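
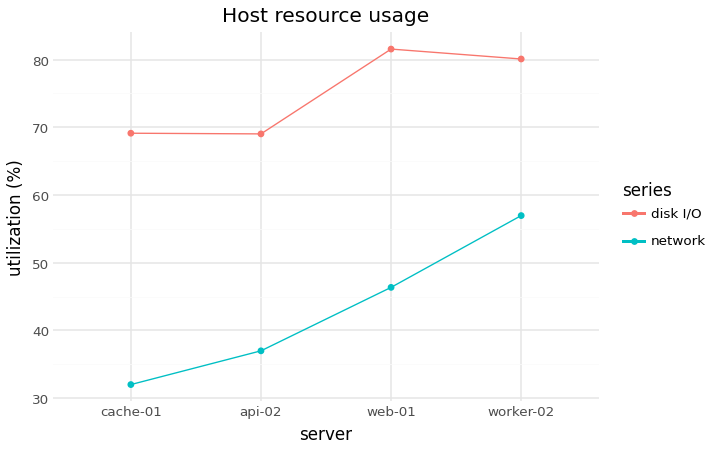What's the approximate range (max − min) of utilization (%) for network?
≈ 25

Max worker-02 ≈ 55, min cache-01 ≈ 30; range ≈ 25.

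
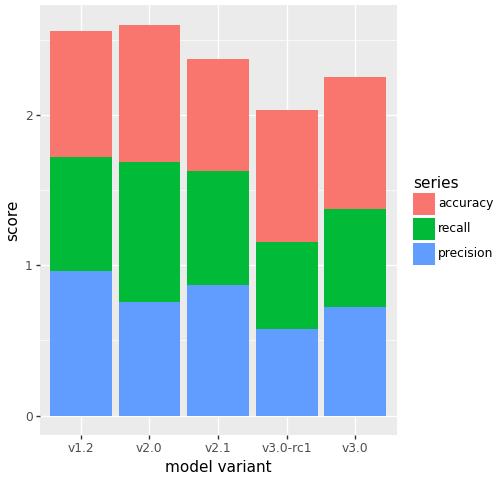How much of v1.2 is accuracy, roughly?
≈ 1.0

accuracy top ≈ 2.5, bottom ≈ 1.5; segment ≈ 1.0.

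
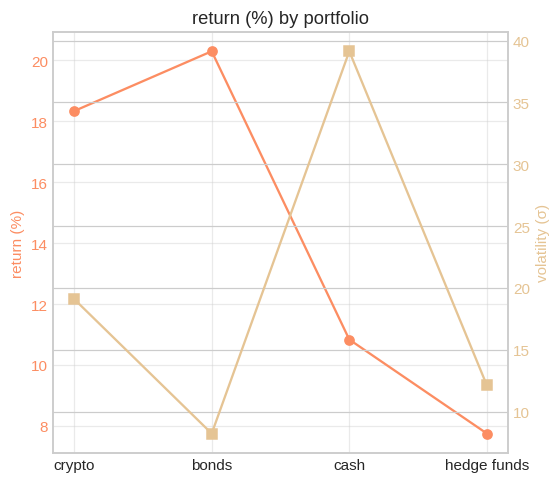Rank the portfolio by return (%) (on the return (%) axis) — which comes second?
crypto

Top 3 (on the return (%) axis): bonds ≈ 20, crypto ≈ 18, cash ≈ 10.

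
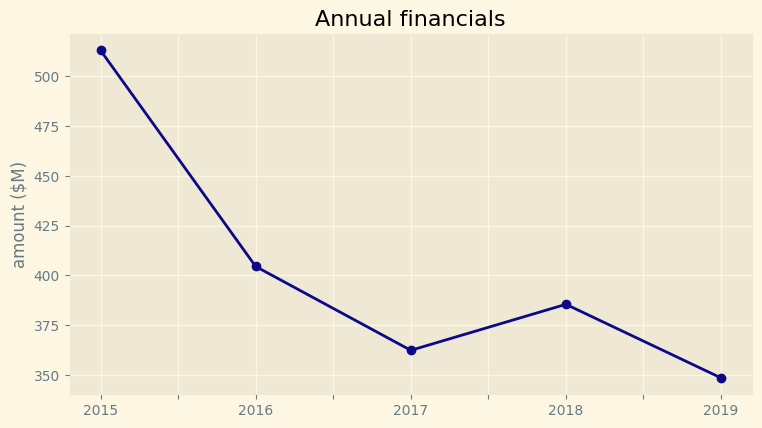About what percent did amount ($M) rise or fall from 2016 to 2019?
≈ -15%

2016 ≈ 400, 2019 ≈ 340; (340 − 400) / 400 ≈ -15%.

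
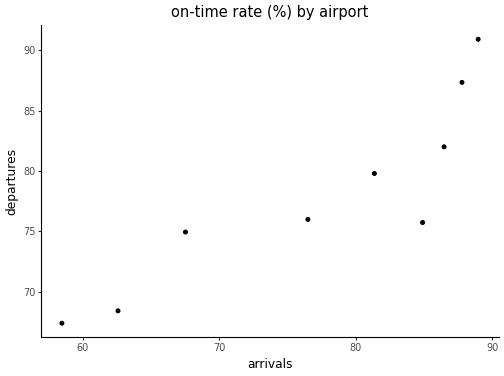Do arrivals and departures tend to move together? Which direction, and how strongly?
Points are positively correlated; strong (|r| ≈ 0.9).

positive, strong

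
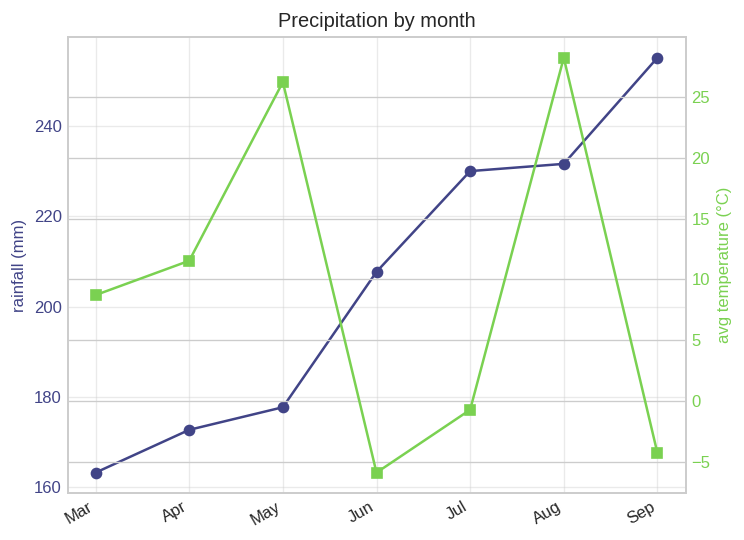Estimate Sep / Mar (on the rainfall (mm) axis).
≈ 1.62×

Sep ≈ 260, Mar ≈ 160; 260/160 ≈ 1.62.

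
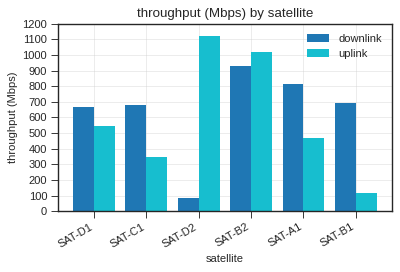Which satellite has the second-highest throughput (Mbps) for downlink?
Top 3 for downlink: SAT-B2 ≈ 900, SAT-A1 ≈ 800, SAT-B1 ≈ 700.

SAT-A1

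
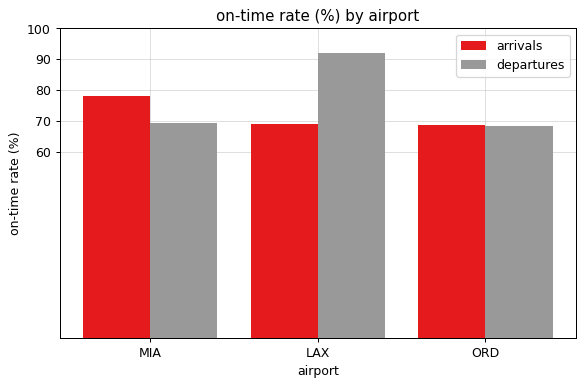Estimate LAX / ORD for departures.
LAX ≈ 90, ORD ≈ 70; 90/70 ≈ 1.29.

≈ 1.29×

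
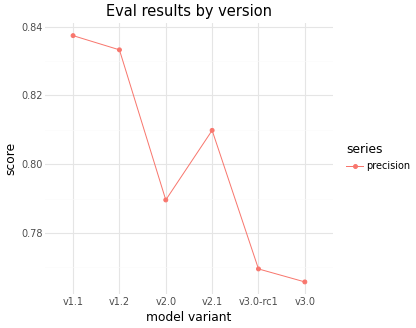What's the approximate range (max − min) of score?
Max v1.1 ≈ 0.84, min v3.0 ≈ 0.77; range ≈ 0.07.

≈ 0.07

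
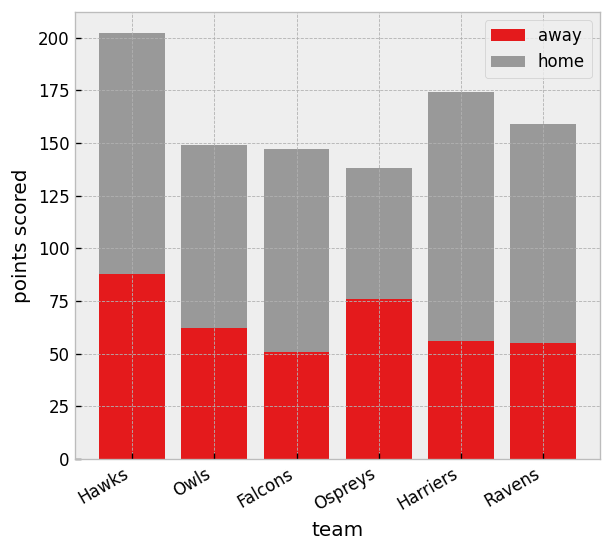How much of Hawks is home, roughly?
≈ 120

home top ≈ 200, bottom ≈ 80; segment ≈ 120.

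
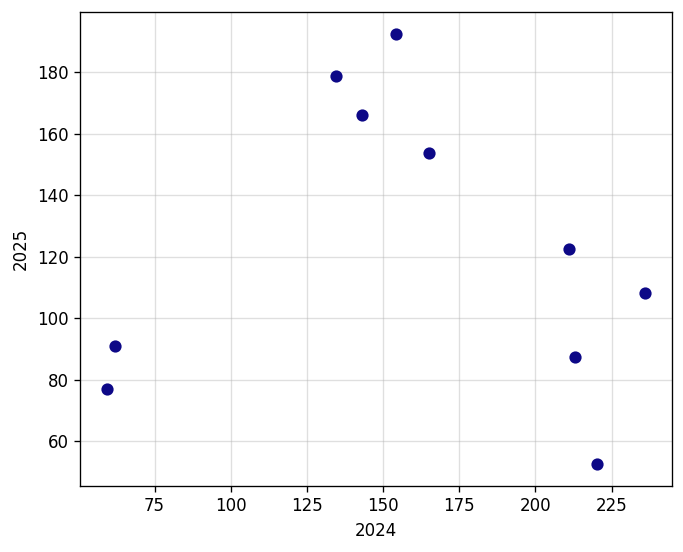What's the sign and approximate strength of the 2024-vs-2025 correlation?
Points are roughly uncorrelated; weak (|r| ≈ 0.1).

no clear correlation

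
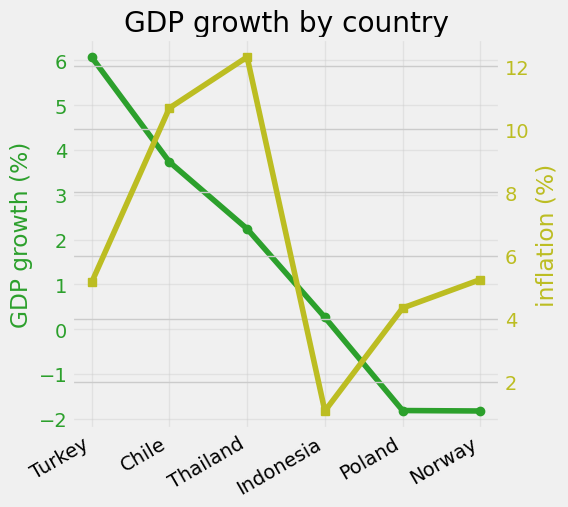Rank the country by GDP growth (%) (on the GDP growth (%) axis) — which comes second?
Top 3 (on the GDP growth (%) axis): Turkey ≈ 6, Chile ≈ 4, Thailand ≈ 2.

Chile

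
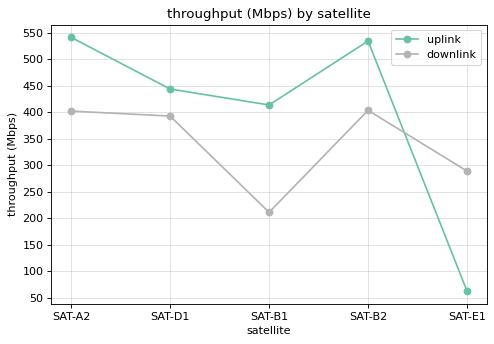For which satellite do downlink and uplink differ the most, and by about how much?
SAT-E1, ≈ 250 Mbps

SAT-E1: downlink ≈ 300, uplink ≈ 50 → gap ≈ 250. Next-largest (SAT-B1) is only ≈ 200.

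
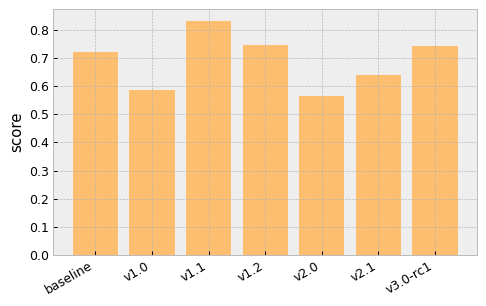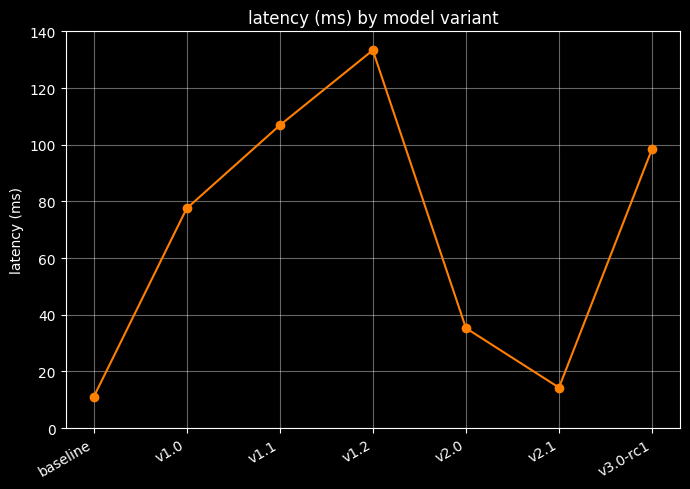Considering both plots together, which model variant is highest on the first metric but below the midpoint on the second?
baseline

Chart 2 median latency (ms) ≈ 80; below-median model variants: baseline, v2.0, v2.1. Among those, baseline has the highest score (≈ 0.7).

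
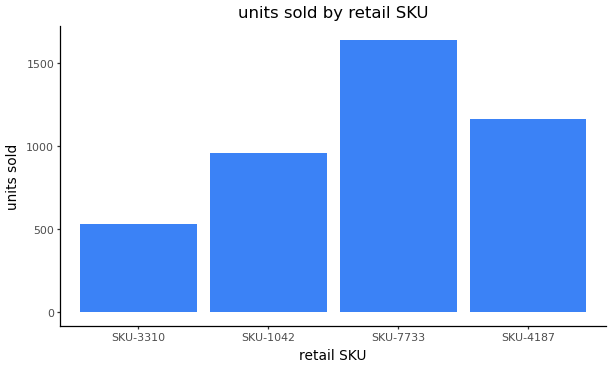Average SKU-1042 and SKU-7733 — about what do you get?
(1000 + 1600) / 2 ≈ 1300.

≈ 1300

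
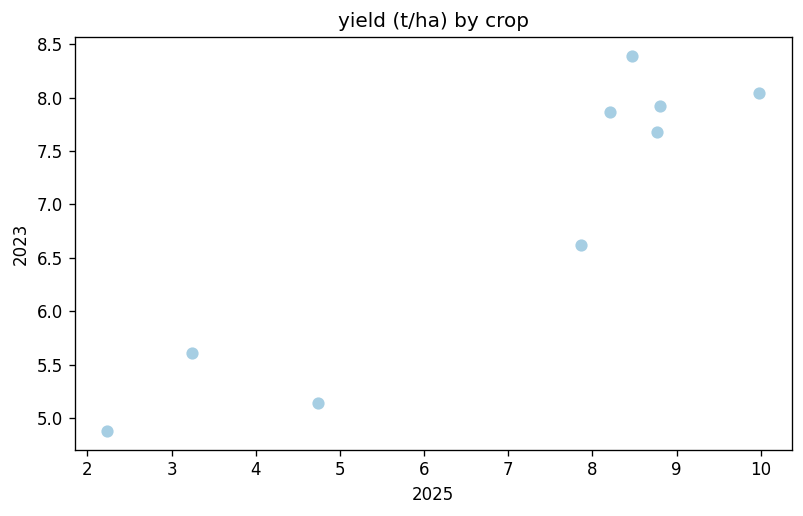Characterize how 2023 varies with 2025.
positive, strong

Points are positively correlated; strong (|r| ≈ 0.9).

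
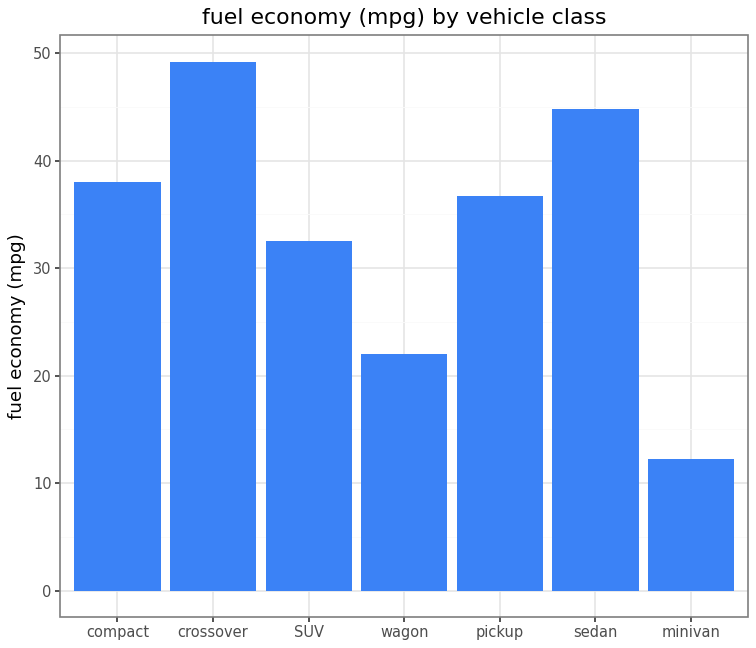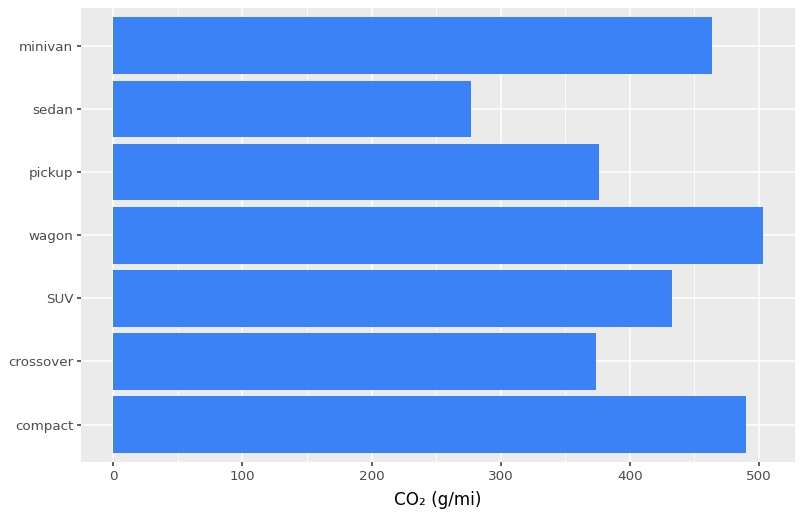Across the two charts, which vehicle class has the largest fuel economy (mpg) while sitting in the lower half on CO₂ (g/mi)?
crossover

Chart 2 median CO₂ (g/mi) ≈ 450; below-median vehicle classes: crossover, pickup, sedan. Among those, crossover has the highest fuel economy (mpg) (≈ 50).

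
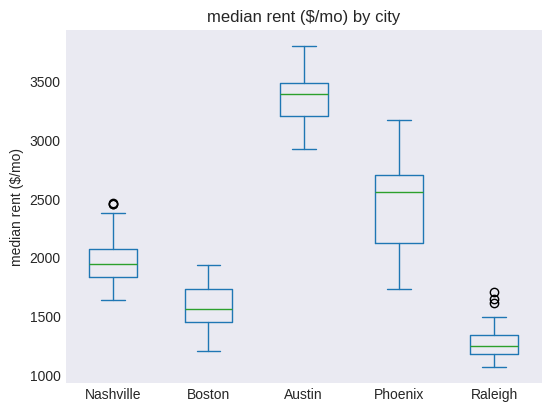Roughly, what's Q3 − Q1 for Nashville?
≈ 200

Q3 ≈ 2000, Q1 ≈ 1800; IQR ≈ 200.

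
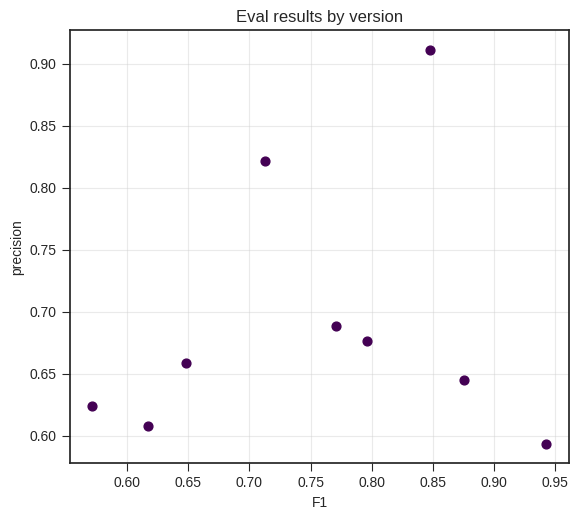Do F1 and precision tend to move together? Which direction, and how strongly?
Points are roughly uncorrelated; weak (|r| ≈ 0.2).

no clear correlation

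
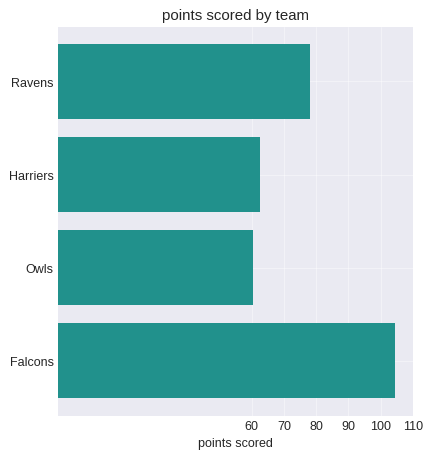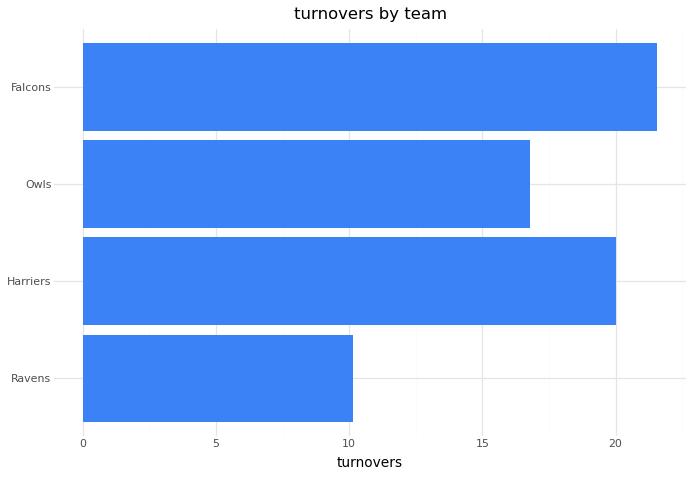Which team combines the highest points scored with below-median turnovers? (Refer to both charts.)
Ravens

Chart 2 median turnovers ≈ 18; below-median teams: Ravens, Owls. Among those, Ravens has the highest points scored (≈ 80).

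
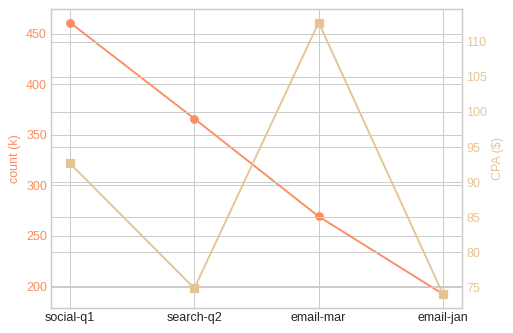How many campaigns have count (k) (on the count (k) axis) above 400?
1

Above 400: social-q1.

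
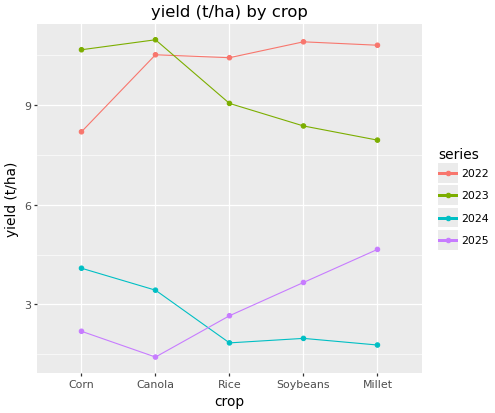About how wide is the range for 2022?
≈ 3

Max Soybeans ≈ 11, min Corn ≈ 8; range ≈ 3.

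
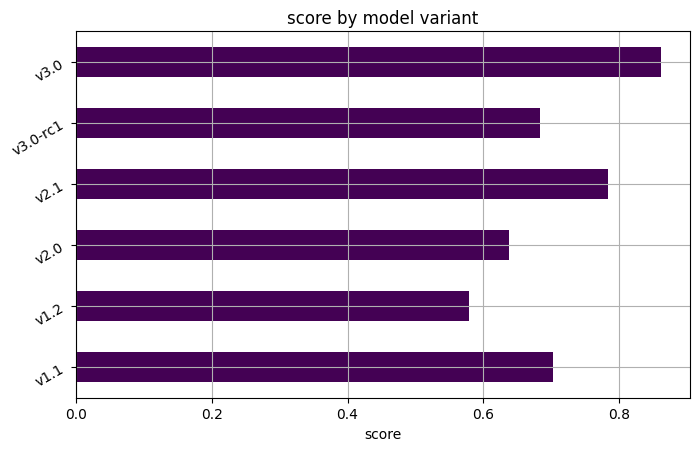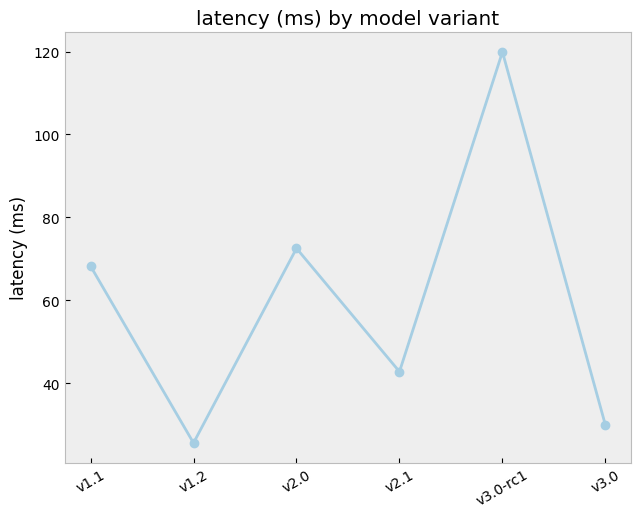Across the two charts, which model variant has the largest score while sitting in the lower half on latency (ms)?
Chart 2 median latency (ms) ≈ 60; below-median model variants: v1.2, v2.1, v3.0. Among those, v3.0 has the highest score (≈ 0.9).

v3.0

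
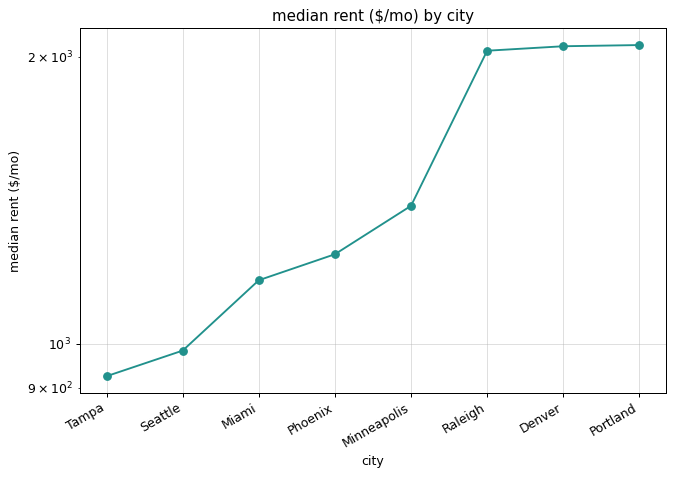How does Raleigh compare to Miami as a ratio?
Raleigh ≈ 2000, Miami ≈ 1200; 2000/1200 ≈ 1.67.

≈ 1.67×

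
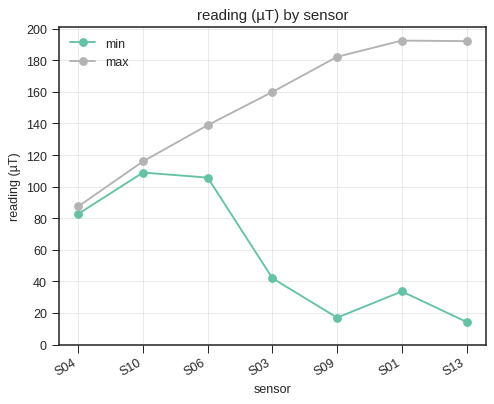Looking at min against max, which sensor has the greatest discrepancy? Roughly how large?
S13, ≈ 180 µT

S13: min ≈ 20, max ≈ 200 → gap ≈ 180. Next-largest (S09) is only ≈ 160.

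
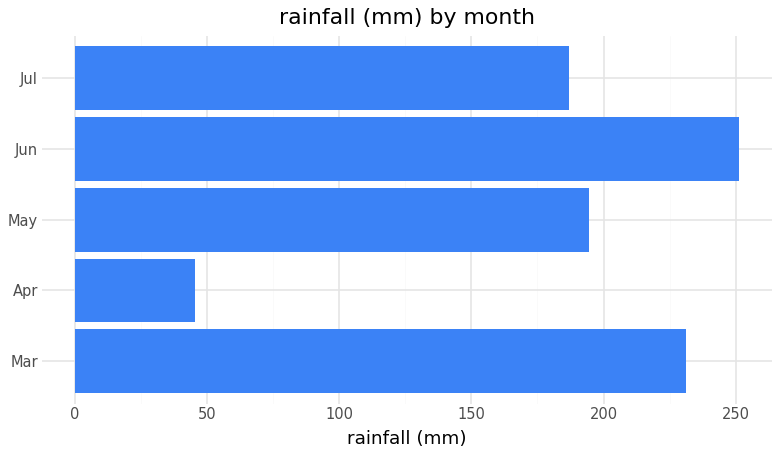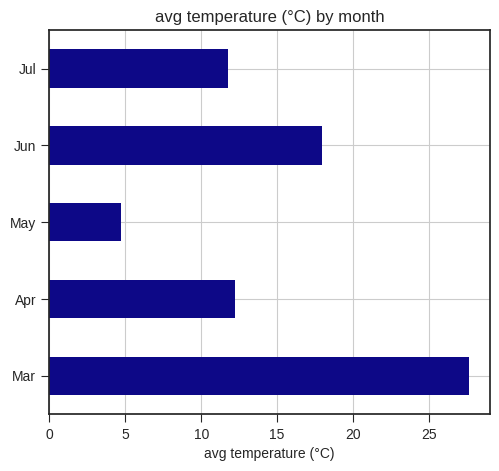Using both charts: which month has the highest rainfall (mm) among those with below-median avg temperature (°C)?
May

Chart 2 median avg temperature (°C) ≈ 10; below-median months: May, Jul. Among those, May has the highest rainfall (mm) (≈ 200).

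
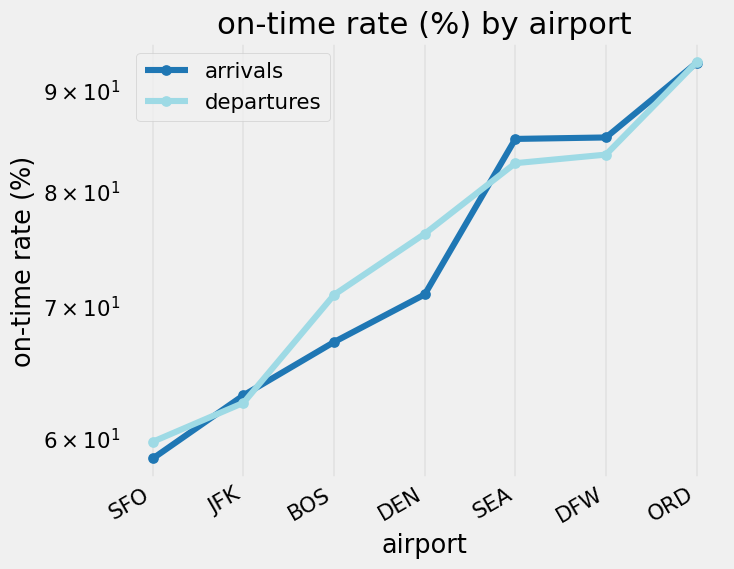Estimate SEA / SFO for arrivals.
≈ 1.42×

SEA ≈ 85, SFO ≈ 60; 85/60 ≈ 1.42.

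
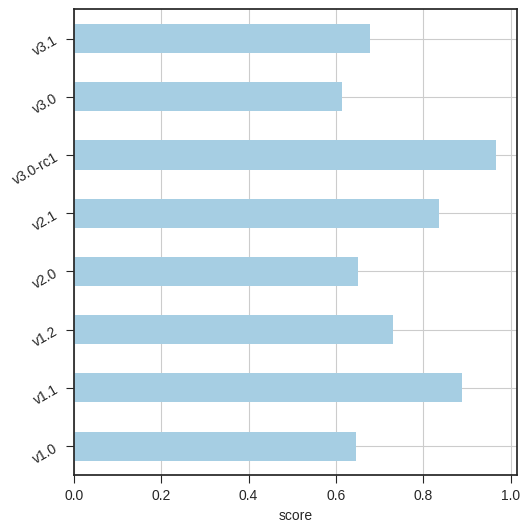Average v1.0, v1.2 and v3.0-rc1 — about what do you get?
(0.6 + 0.7 + 1.0) / 3 ≈ 0.77.

≈ 0.77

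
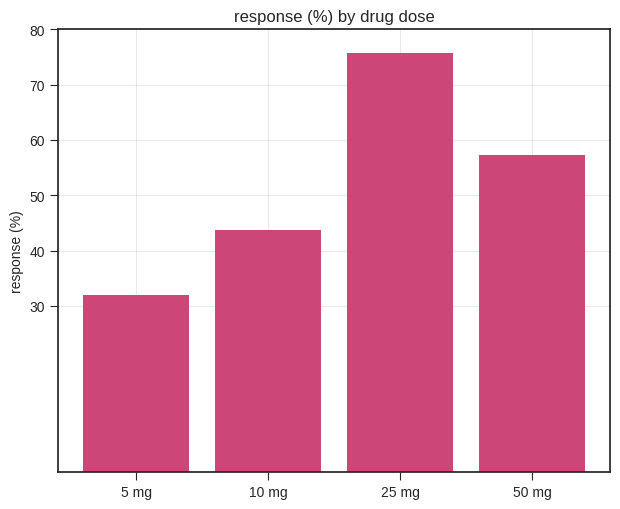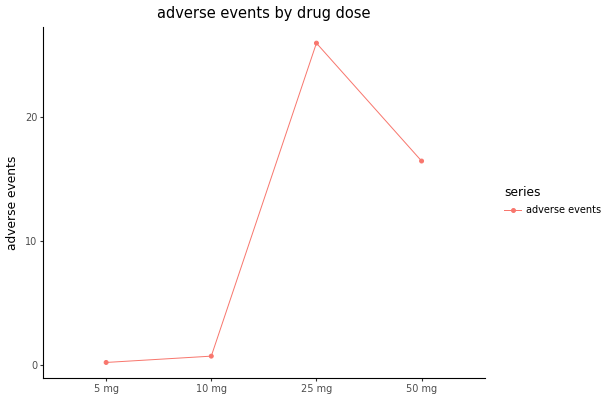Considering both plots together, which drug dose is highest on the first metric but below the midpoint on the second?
10 mg

Chart 2 median adverse events ≈ 10; below-median drug doses: 5 mg, 10 mg. Among those, 10 mg has the highest response (%) (≈ 40).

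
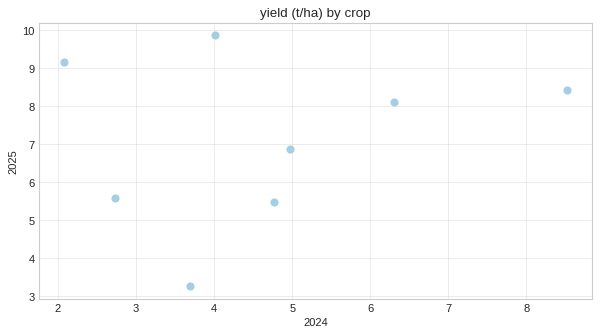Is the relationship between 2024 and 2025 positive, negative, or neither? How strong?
no clear correlation

Points are roughly uncorrelated; weak (|r| ≈ 0.2).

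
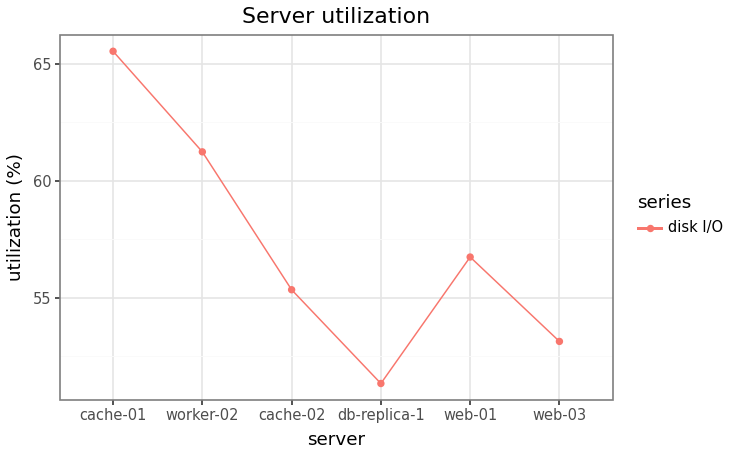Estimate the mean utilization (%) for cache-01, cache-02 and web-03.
≈ 59

(66 + 56 + 54) / 3 ≈ 59.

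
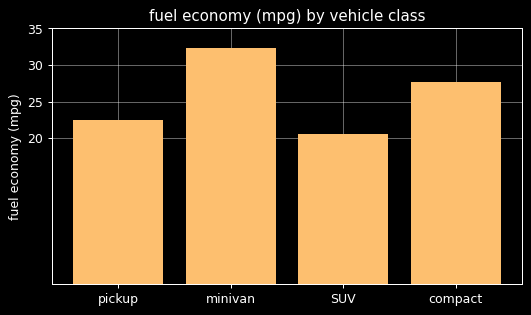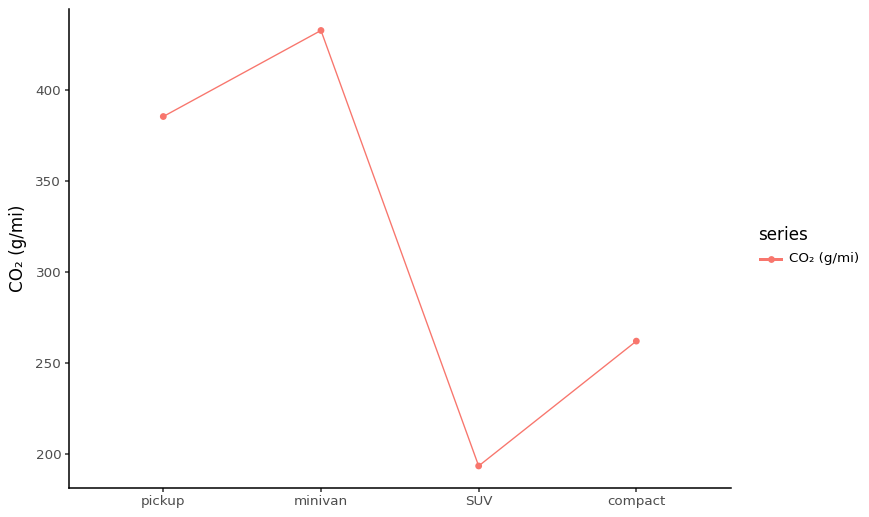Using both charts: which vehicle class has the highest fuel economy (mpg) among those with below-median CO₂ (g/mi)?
Chart 2 median CO₂ (g/mi) ≈ 300; below-median vehicle classes: SUV, compact. Among those, compact has the highest fuel economy (mpg) (≈ 30).

compact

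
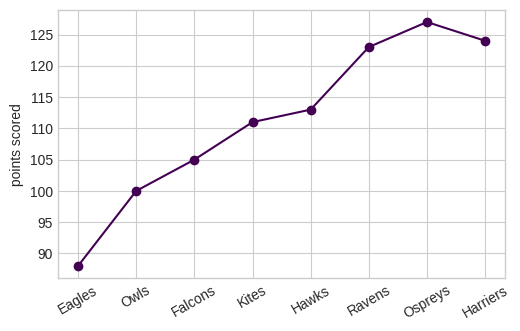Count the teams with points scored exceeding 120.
Above 120: Ravens, Ospreys, Harriers.

3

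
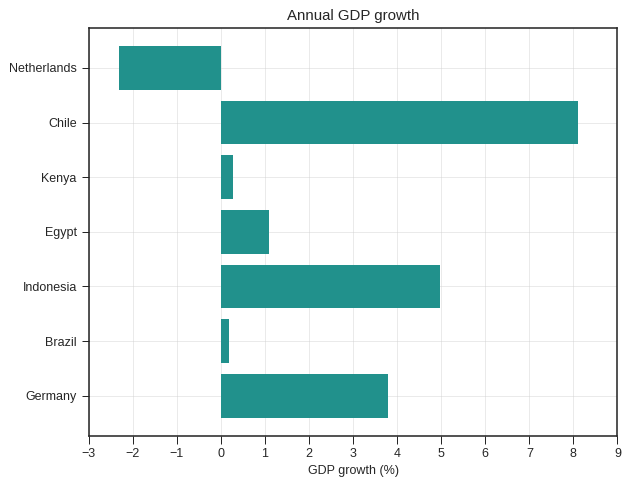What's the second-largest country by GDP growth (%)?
Top 3: Chile ≈ 8, Indonesia ≈ 5, Germany ≈ 4.

Indonesia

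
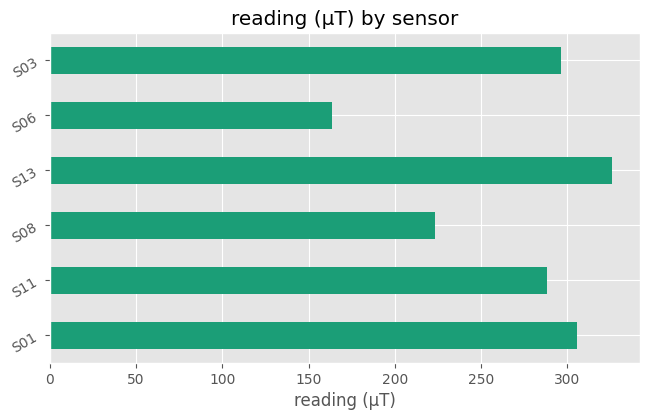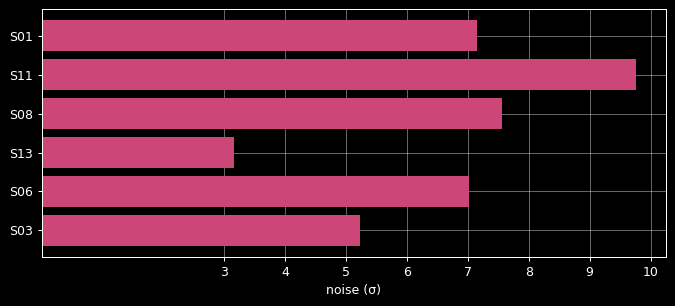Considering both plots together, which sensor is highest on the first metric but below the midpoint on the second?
S13

Chart 2 median noise (σ) ≈ 7; below-median sensors: S13, S06, S03. Among those, S13 has the highest reading (µT) (≈ 350).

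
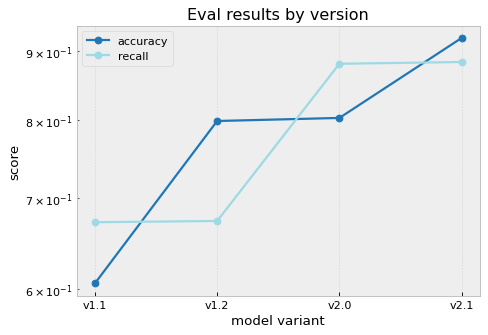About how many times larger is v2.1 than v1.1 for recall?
≈ 1.38×

v2.1 ≈ 0.90, v1.1 ≈ 0.65; 0.90/0.65 ≈ 1.38.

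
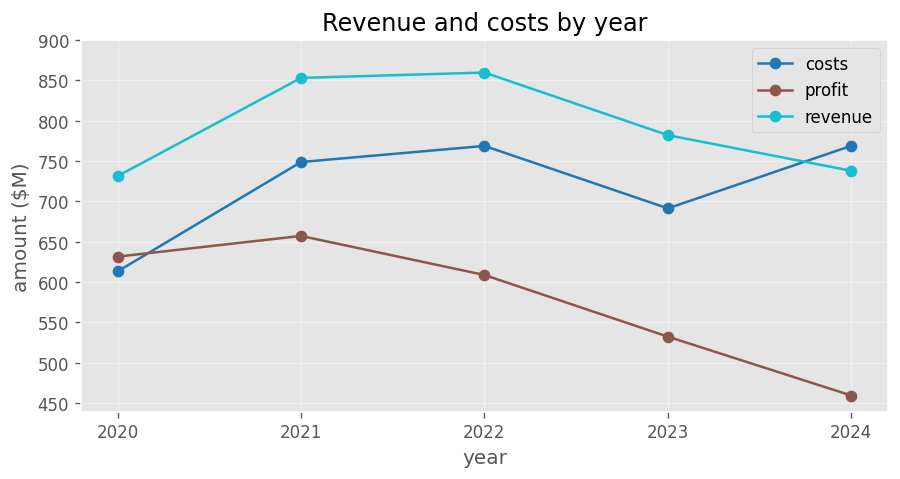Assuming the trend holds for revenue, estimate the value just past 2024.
Last three: 850, 800, 750 → slope ≈ -50/step → next ≈ 700.

≈ 700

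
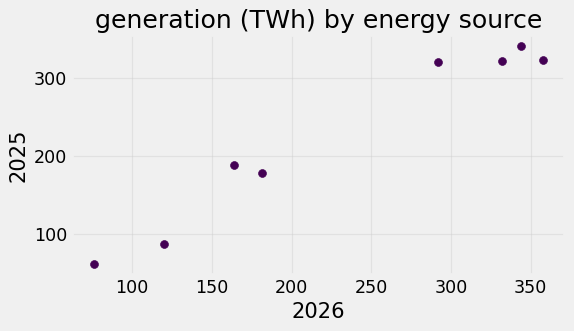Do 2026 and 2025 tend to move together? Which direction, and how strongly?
Points are positively correlated; strong (|r| ≈ 1.0).

positive, strong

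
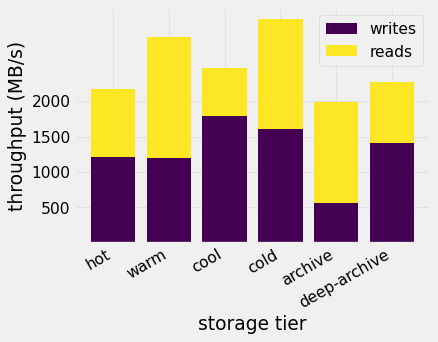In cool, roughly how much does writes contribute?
≈ 2000

writes top ≈ 2000, bottom ≈ 0; segment ≈ 2000.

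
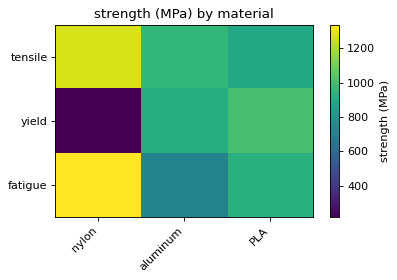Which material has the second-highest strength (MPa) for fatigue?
Top 3 for fatigue: nylon ≈ 1300, PLA ≈ 900, aluminum ≈ 700.

PLA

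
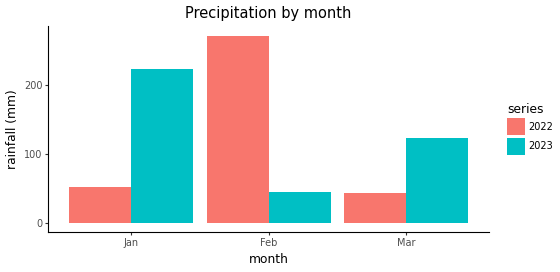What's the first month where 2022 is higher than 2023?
Jan: 2022 ≈ 50 vs 2023 ≈ 225 (not yet); Feb: 2022 ≈ 275 vs 2023 ≈ 50 (first crossover).

Feb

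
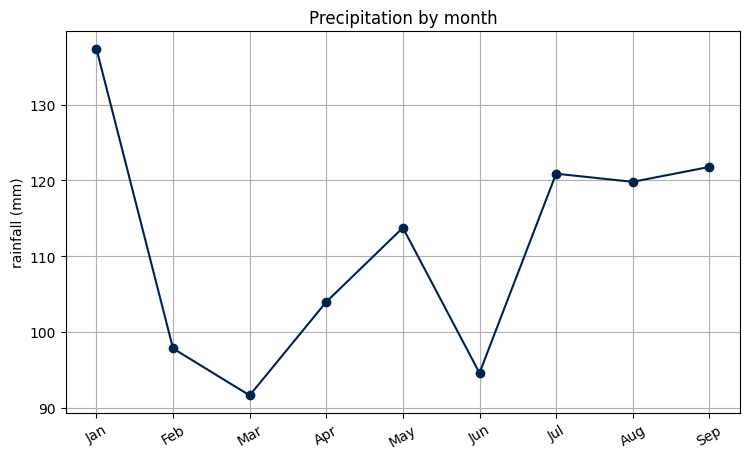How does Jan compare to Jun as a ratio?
≈ 1.42×

Jan ≈ 135, Jun ≈ 95; 135/95 ≈ 1.42.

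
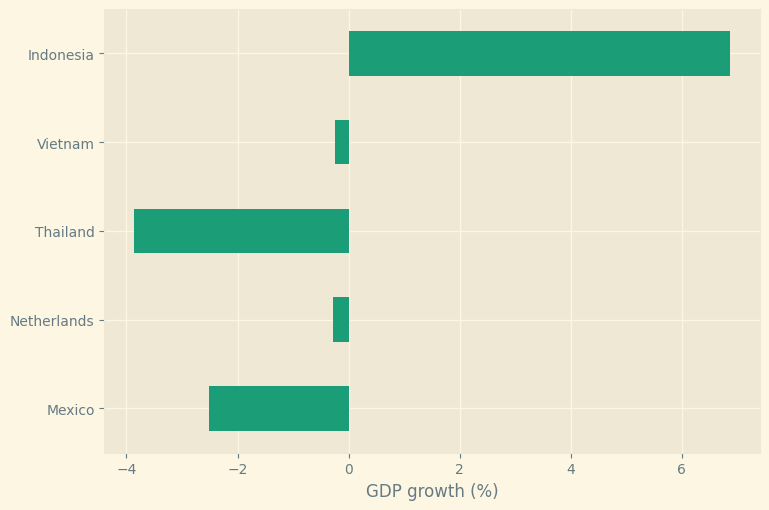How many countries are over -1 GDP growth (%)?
3

Above -1: Netherlands, Vietnam, Indonesia.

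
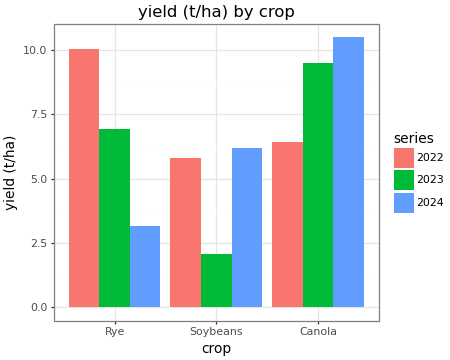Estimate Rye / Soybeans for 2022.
≈ 1.67×

Rye ≈ 10, Soybeans ≈ 6; 10/6 ≈ 1.67.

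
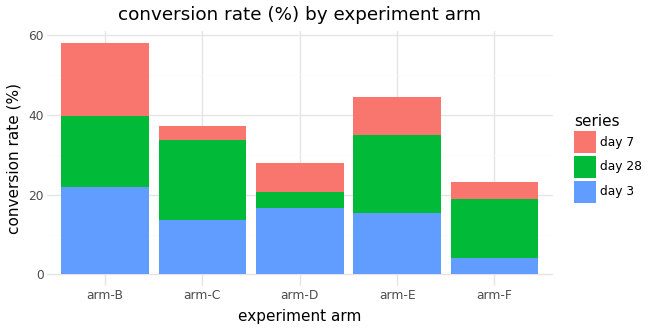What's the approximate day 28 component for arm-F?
day 28 top ≈ 20, bottom ≈ 5; segment ≈ 15.

≈ 15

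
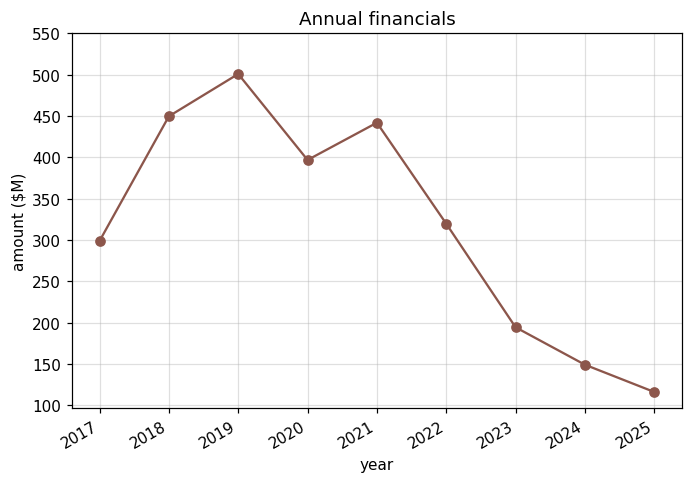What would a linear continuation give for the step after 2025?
≈ 50

Last three: 200, 150, 100 → slope ≈ -50/step → next ≈ 50.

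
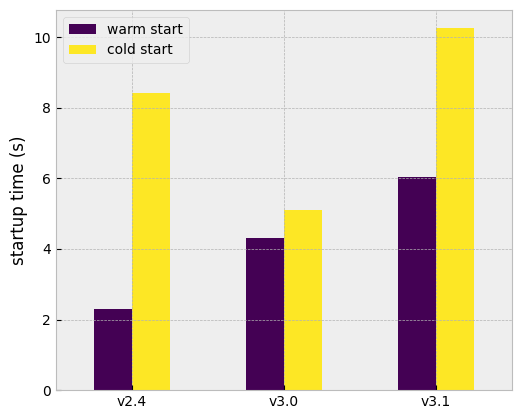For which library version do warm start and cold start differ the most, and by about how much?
v2.4, ≈ 6 s

v2.4: warm start ≈ 2, cold start ≈ 8 → gap ≈ 6. Next-largest (v3.1) is only ≈ 4.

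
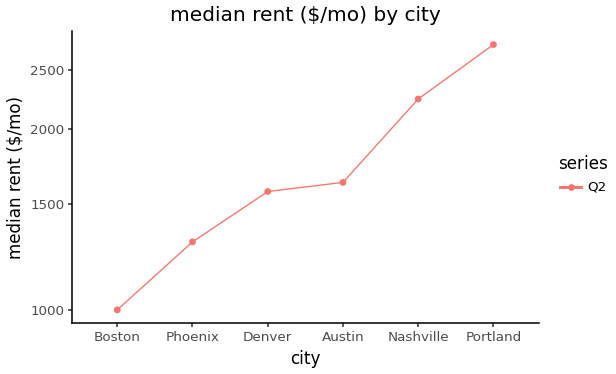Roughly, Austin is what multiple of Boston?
Austin ≈ 1600, Boston ≈ 1000; 1600/1000 ≈ 1.6.

≈ 1.6×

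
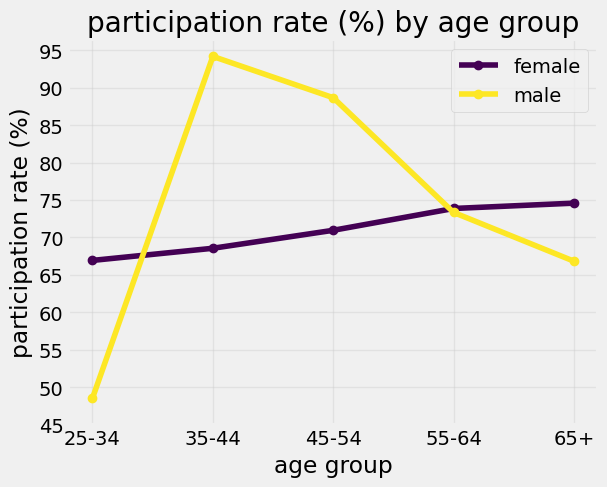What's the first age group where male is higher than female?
25-34: male ≈ 50 vs female ≈ 65 (not yet); 35-44: male ≈ 95 vs female ≈ 70 (first crossover).

35-44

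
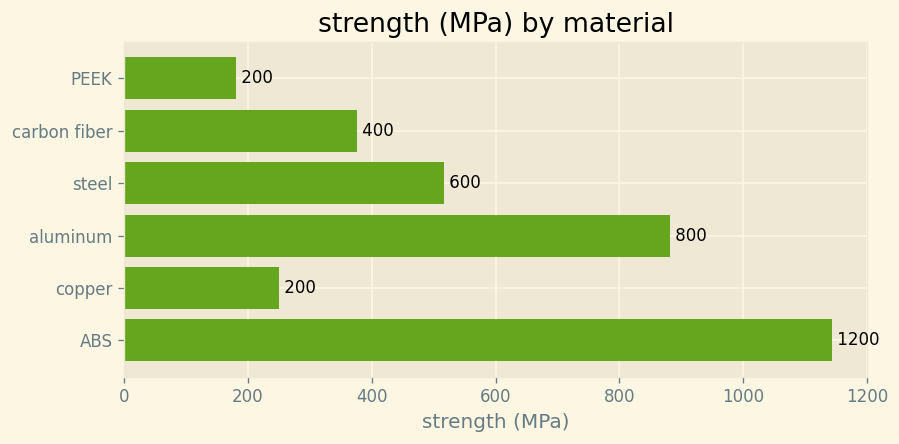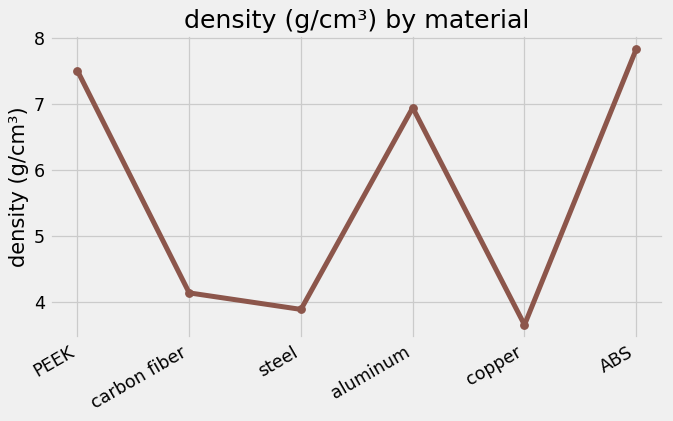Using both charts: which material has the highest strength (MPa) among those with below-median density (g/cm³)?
steel

Chart 2 median density (g/cm³) ≈ 6; below-median materials: carbon fiber, steel, copper. Among those, steel has the highest strength (MPa) (≈ 600).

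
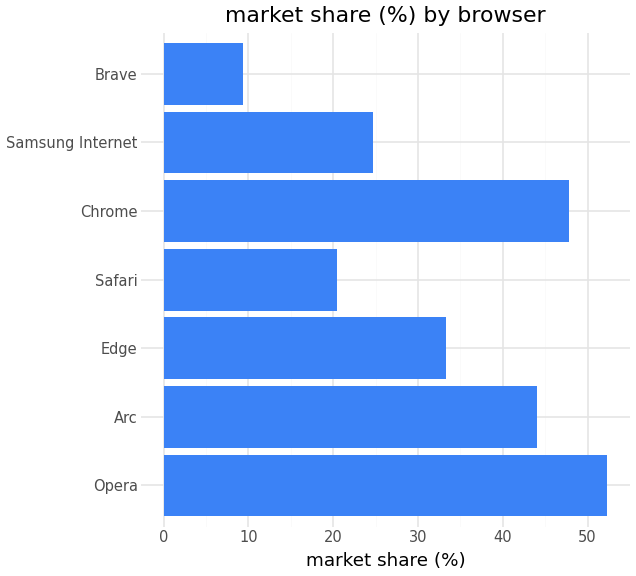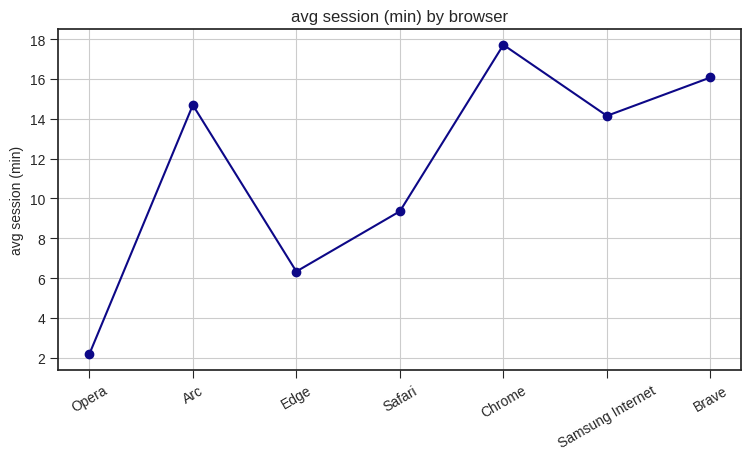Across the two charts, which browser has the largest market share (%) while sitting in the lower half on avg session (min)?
Opera

Chart 2 median avg session (min) ≈ 14; below-median browsers: Opera, Edge, Safari. Among those, Opera has the highest market share (%) (≈ 50).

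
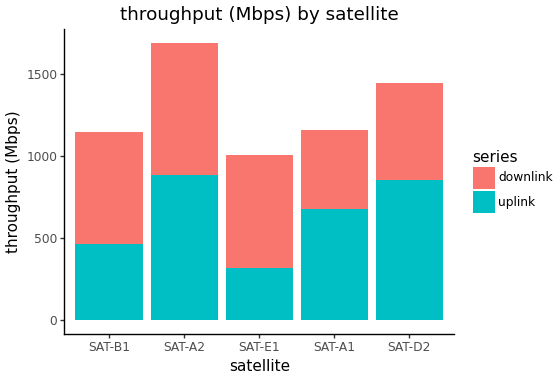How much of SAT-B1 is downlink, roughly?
downlink top ≈ 1200, bottom ≈ 400; segment ≈ 800.

≈ 800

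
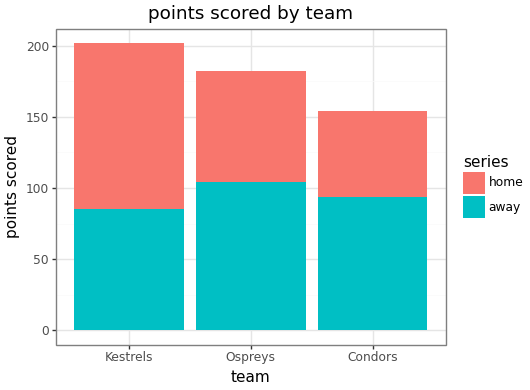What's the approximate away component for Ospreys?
≈ 100

away top ≈ 100, bottom ≈ 0; segment ≈ 100.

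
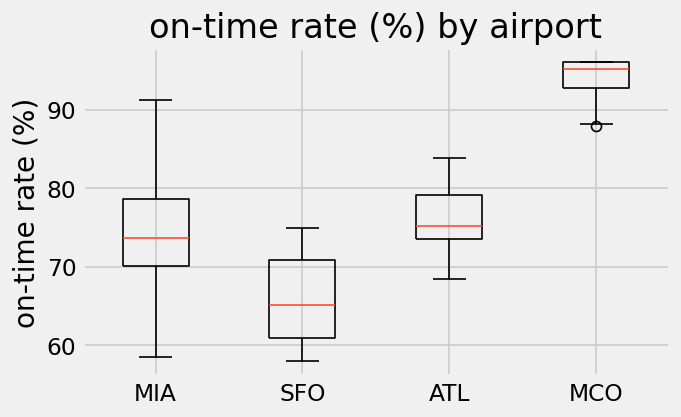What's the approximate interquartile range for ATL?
Q3 ≈ 80, Q1 ≈ 75; IQR ≈ 5.

≈ 5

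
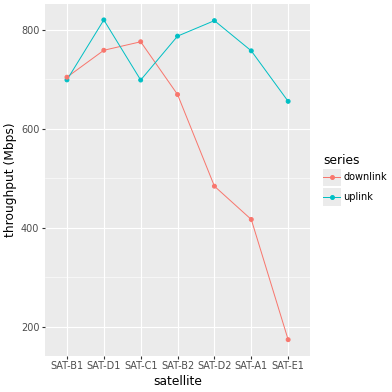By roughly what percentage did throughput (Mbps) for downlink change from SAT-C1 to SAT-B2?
SAT-C1 ≈ 800, SAT-B2 ≈ 700; (700 − 800) / 800 ≈ -12.5%.

≈ -12.5%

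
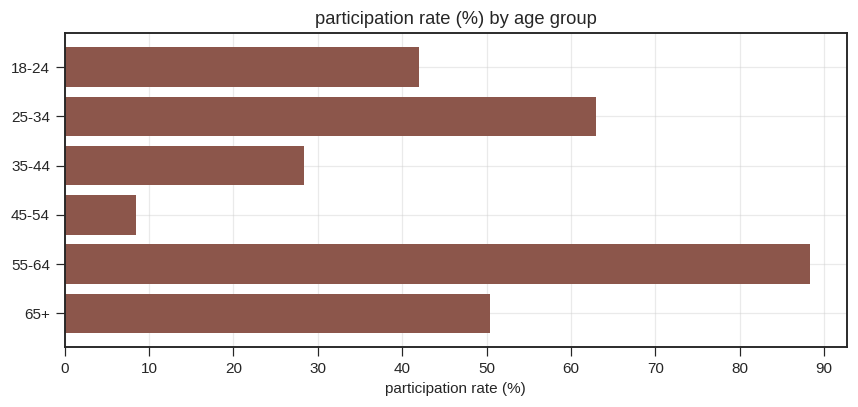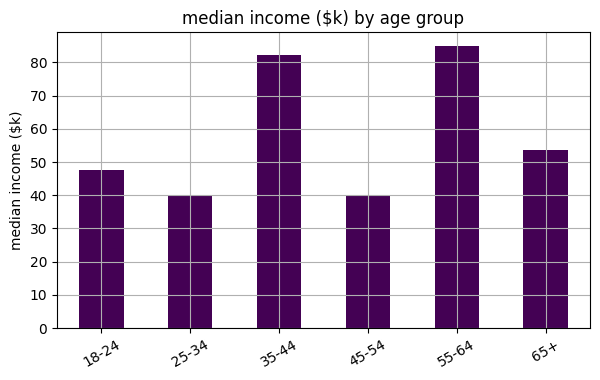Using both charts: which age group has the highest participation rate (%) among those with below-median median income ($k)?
Chart 2 median median income ($k) ≈ 50; below-median age groups: 18-24, 25-34, 45-54. Among those, 25-34 has the highest participation rate (%) (≈ 60).

25-34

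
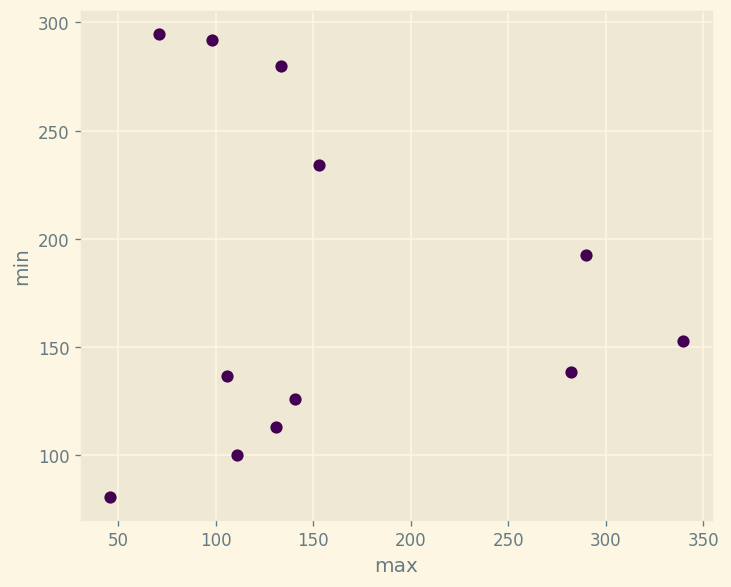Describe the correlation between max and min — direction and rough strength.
no clear correlation

Points are roughly uncorrelated; weak (|r| ≈ 0.1).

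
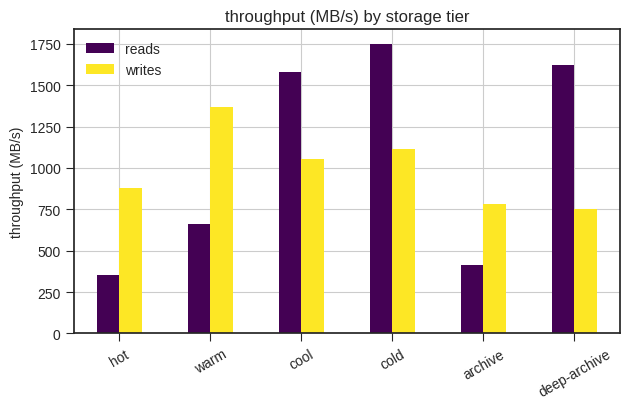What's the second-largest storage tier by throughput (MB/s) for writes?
Top 3 for writes: warm ≈ 1400, cold ≈ 1200, cool ≈ 1000.

cold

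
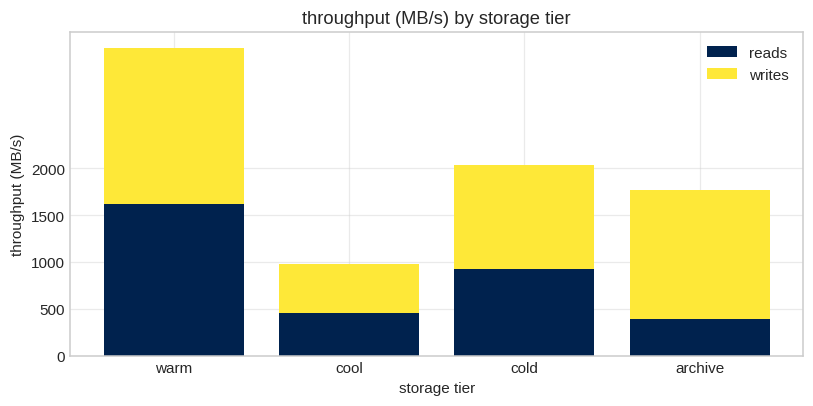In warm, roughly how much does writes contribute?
≈ 2000

writes top ≈ 3500, bottom ≈ 1500; segment ≈ 2000.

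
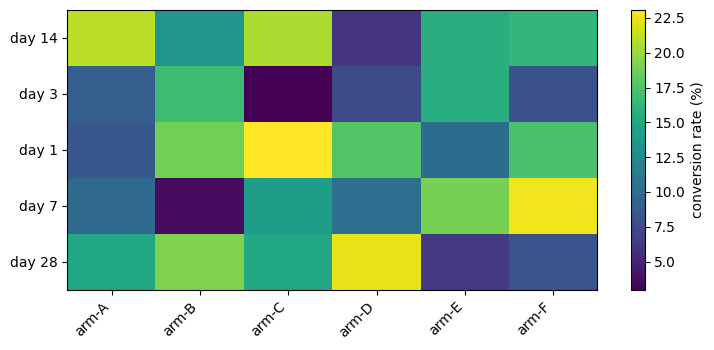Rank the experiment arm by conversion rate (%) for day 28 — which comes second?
Top 3 for day 28: arm-D ≈ 22, arm-B ≈ 20, arm-A ≈ 14.

arm-B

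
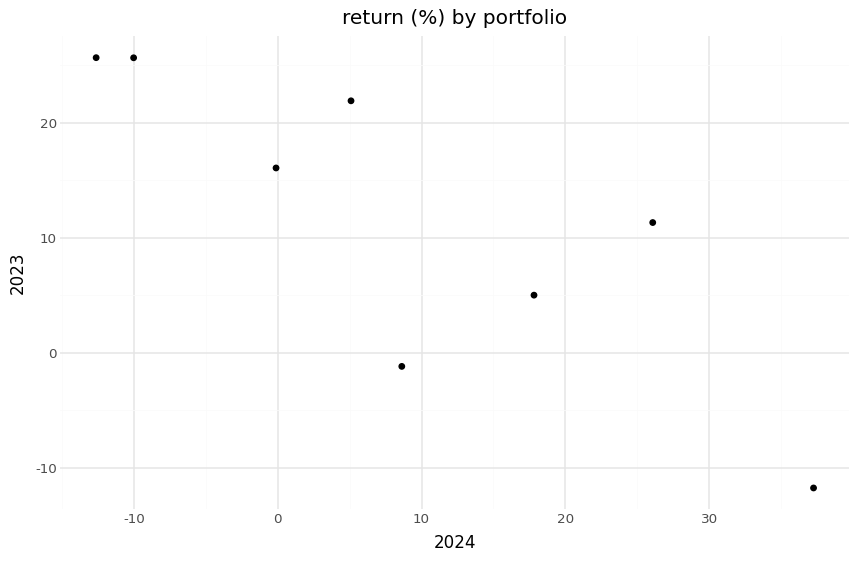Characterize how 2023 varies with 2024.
Points are negatively correlated; strong (|r| ≈ 0.8).

negative, strong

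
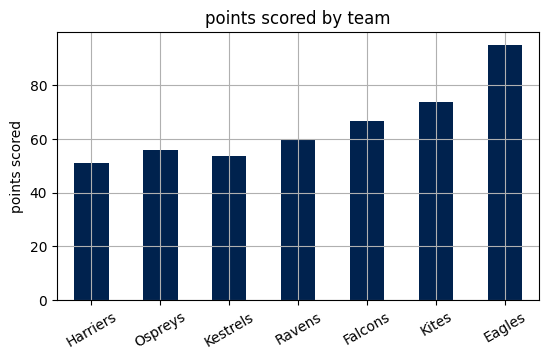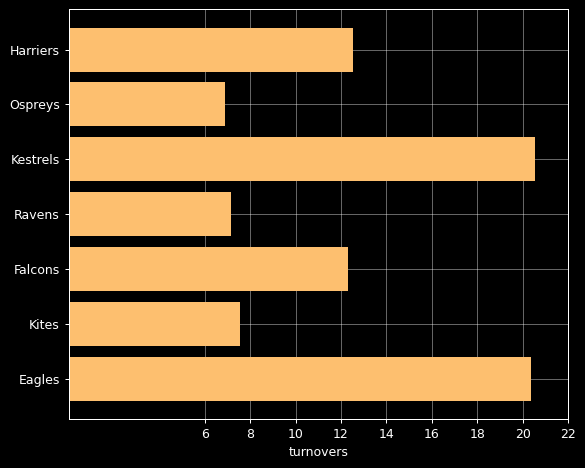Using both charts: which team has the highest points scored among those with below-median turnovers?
Kites

Chart 2 median turnovers ≈ 12; below-median teams: Ospreys, Ravens, Kites. Among those, Kites has the highest points scored (≈ 70).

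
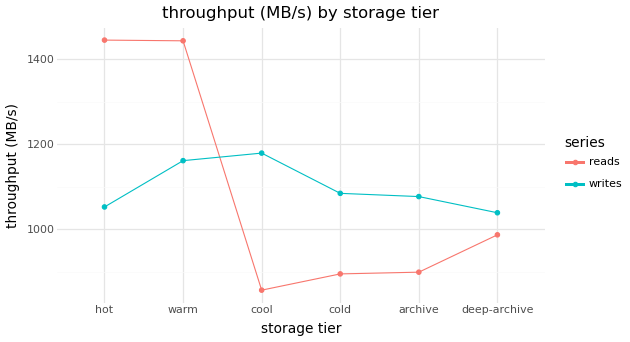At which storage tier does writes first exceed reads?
cool

warm: writes ≈ 1150 vs reads ≈ 1450 (not yet); cool: writes ≈ 1200 vs reads ≈ 850 (first crossover).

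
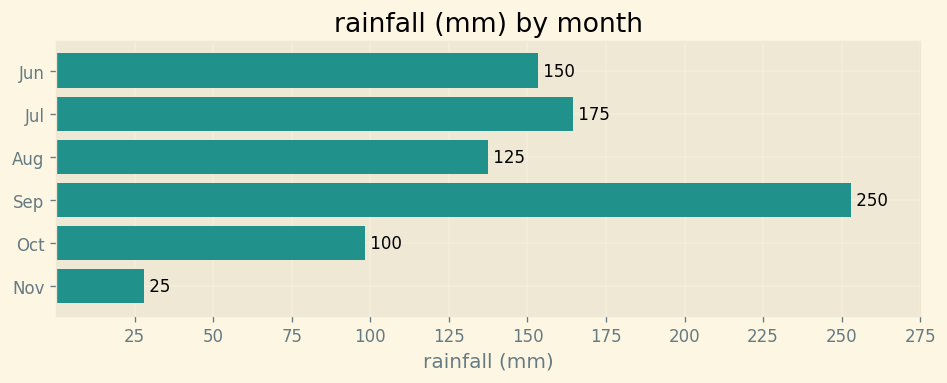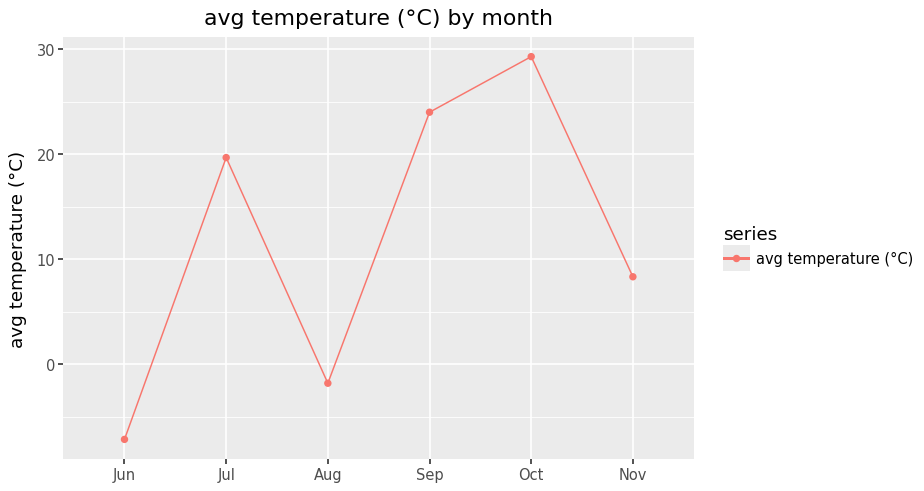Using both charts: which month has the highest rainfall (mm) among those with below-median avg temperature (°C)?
Jun

Chart 2 median avg temperature (°C) ≈ 15; below-median months: Jun, Aug, Nov. Among those, Jun has the highest rainfall (mm) (≈ 150).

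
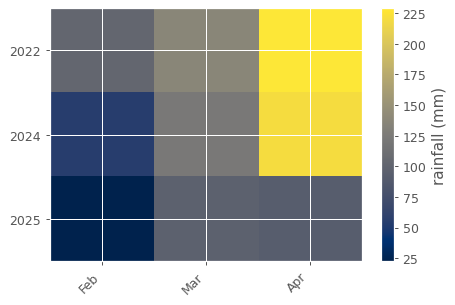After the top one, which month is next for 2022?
Mar

Top 3 for 2022: Apr ≈ 220, Mar ≈ 140, Feb ≈ 100.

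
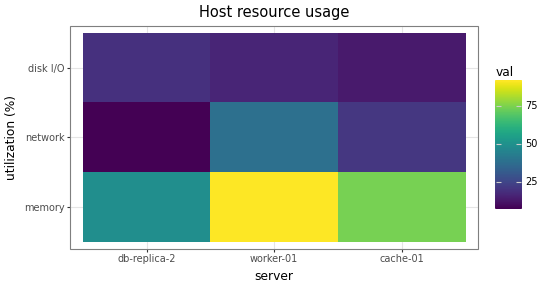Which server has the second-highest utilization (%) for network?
cache-01

Top 3 for network: worker-01 ≈ 40, cache-01 ≈ 20, db-replica-2 ≈ 10.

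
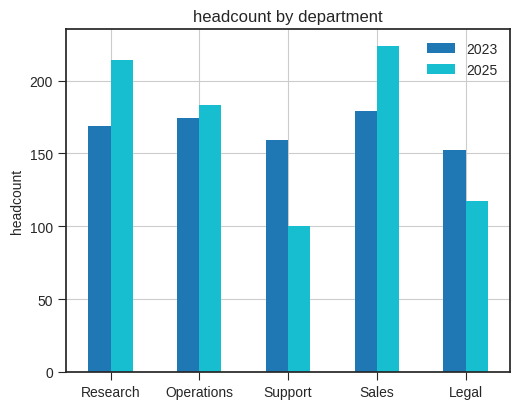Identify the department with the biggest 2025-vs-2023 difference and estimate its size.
Support: 2025 ≈ 100, 2023 ≈ 160 → gap ≈ 60. Next-largest (Sales) is only ≈ 40.

Support, ≈ 60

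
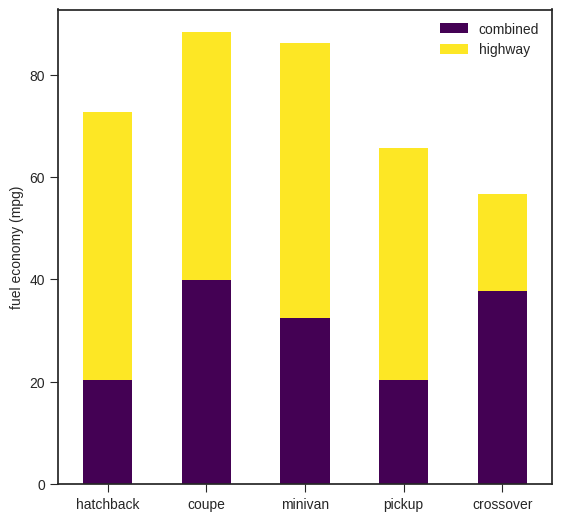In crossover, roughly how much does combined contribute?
≈ 40

combined top ≈ 40, bottom ≈ 0; segment ≈ 40.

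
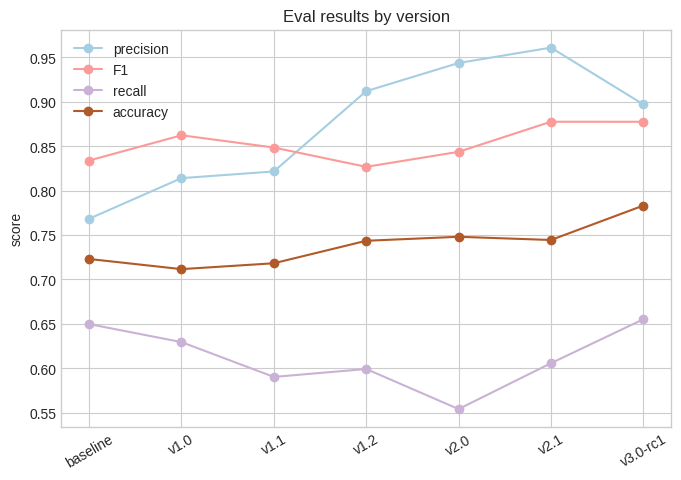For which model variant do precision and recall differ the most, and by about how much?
v2.0: precision ≈ 0.95, recall ≈ 0.55 → gap ≈ 0.40. Next-largest (v2.1) is only ≈ 0.35.

v2.0, ≈ 0.40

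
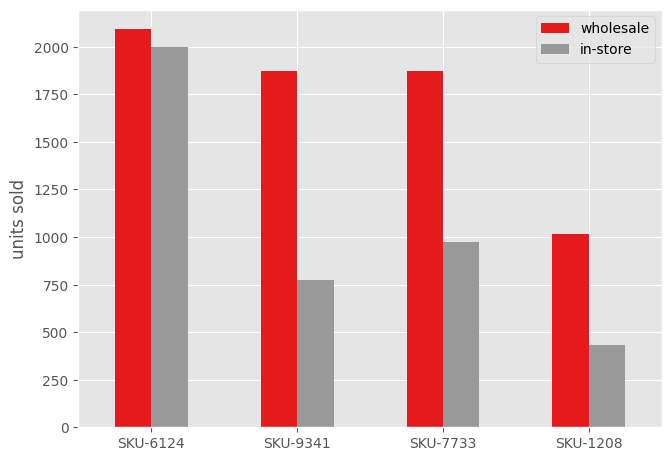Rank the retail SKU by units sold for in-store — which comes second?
Top 3 for in-store: SKU-6124 ≈ 2000, SKU-7733 ≈ 1000, SKU-9341 ≈ 800.

SKU-7733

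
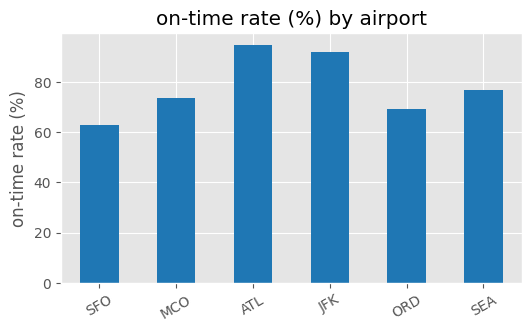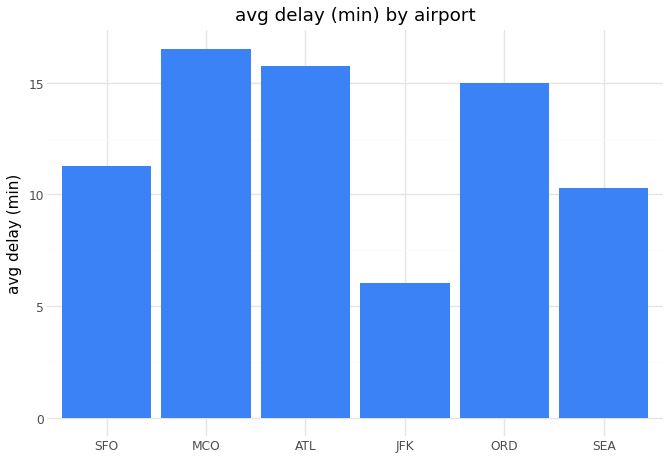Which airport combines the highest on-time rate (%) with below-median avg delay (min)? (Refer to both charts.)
Chart 2 median avg delay (min) ≈ 14; below-median airports: SFO, JFK, SEA. Among those, JFK has the highest on-time rate (%) (≈ 90).

JFK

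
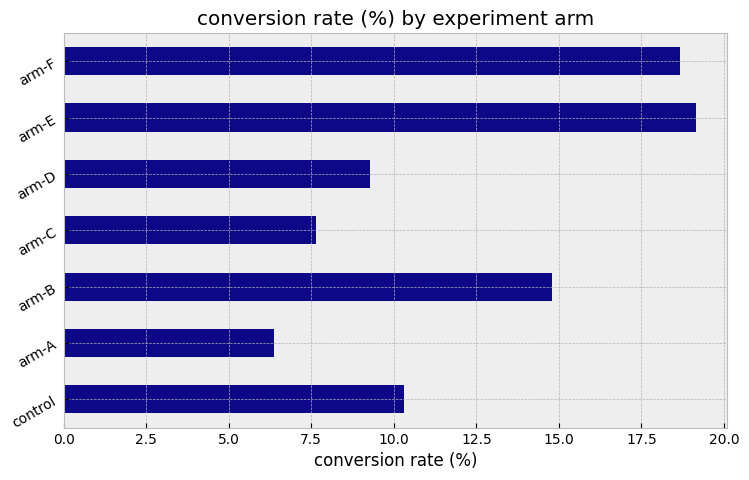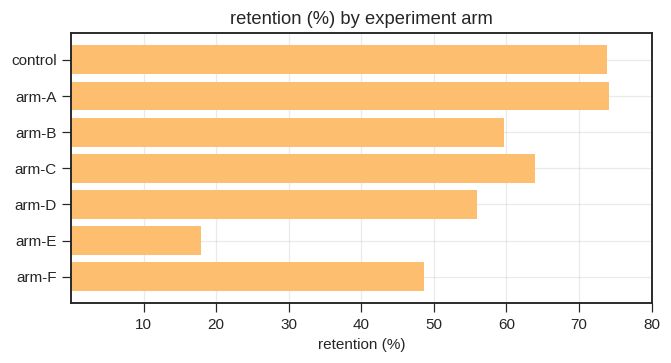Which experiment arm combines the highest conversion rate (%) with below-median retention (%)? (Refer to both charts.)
Chart 2 median retention (%) ≈ 60; below-median experiment arms: arm-D, arm-E, arm-F. Among those, arm-E has the highest conversion rate (%) (≈ 20).

arm-E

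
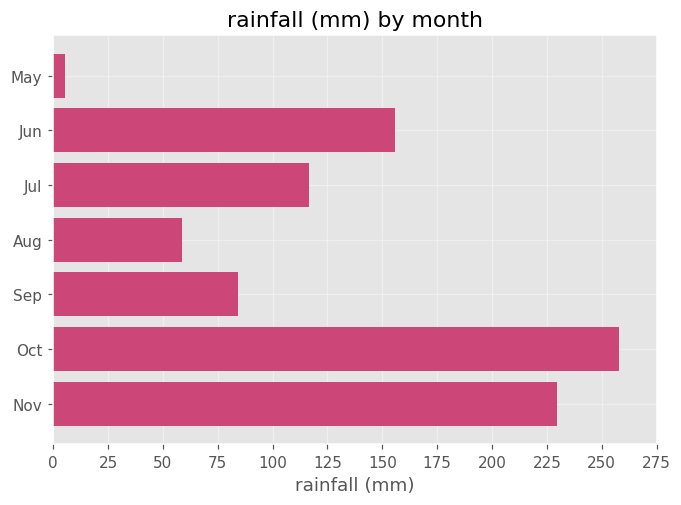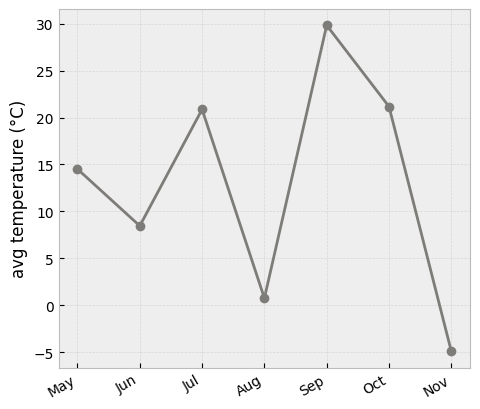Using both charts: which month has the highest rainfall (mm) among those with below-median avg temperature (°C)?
Chart 2 median avg temperature (°C) ≈ 15; below-median months: Jun, Aug, Nov. Among those, Nov has the highest rainfall (mm) (≈ 225).

Nov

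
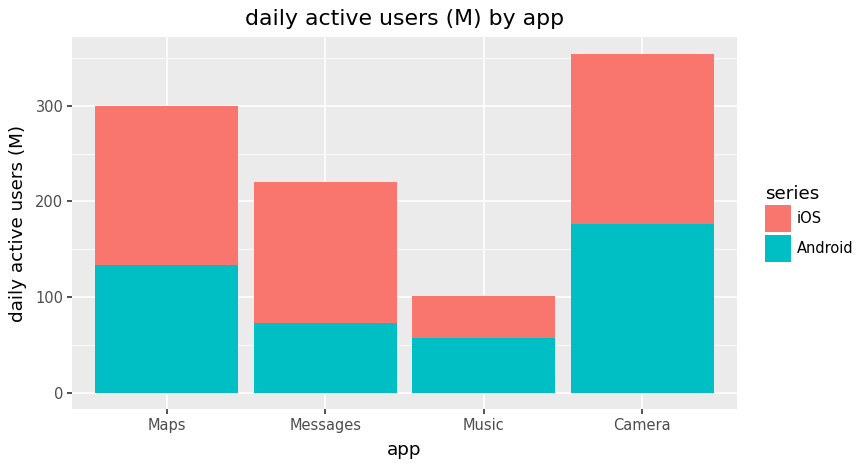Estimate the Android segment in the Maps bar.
≈ 150

Android top ≈ 150, bottom ≈ 0; segment ≈ 150.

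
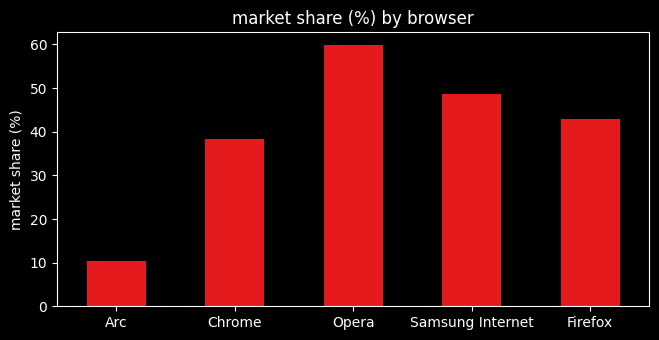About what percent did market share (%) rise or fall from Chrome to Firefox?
≈ +12.5%

Chrome ≈ 40, Firefox ≈ 45; (45 − 40) / 40 ≈ +12.5%.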